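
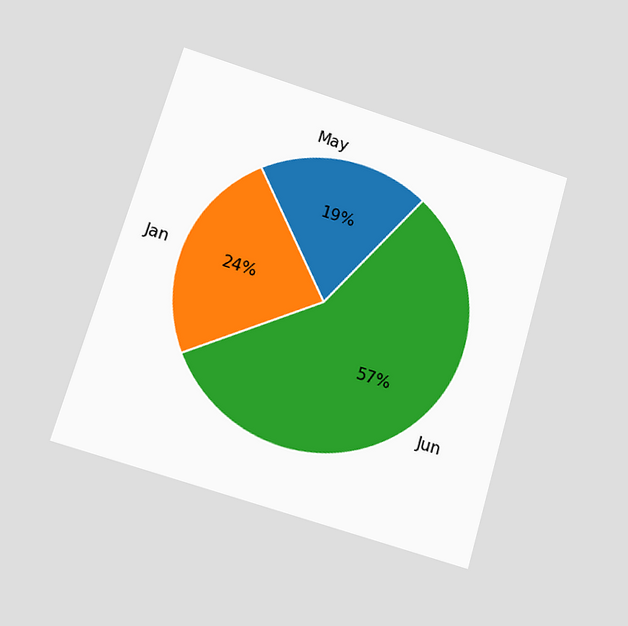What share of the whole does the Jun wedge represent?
57%

The chart is tilted about 16° clockwise and viewed slightly from below. The Jun slice takes up 57% of the pie.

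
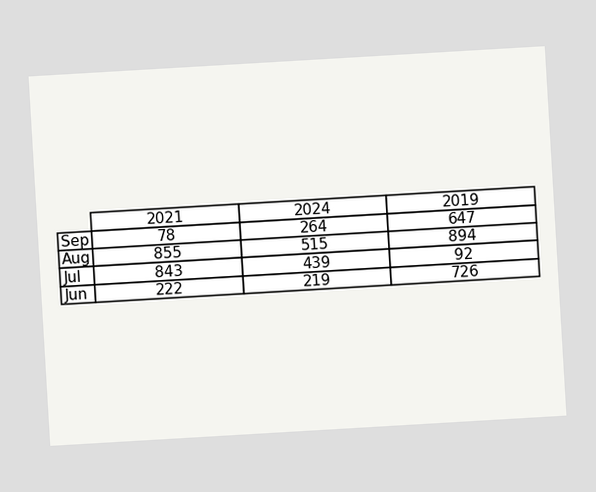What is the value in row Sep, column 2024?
264

The chart is tilted about 3° counter-clockwise. The (Sep, 2024) cell reads 264.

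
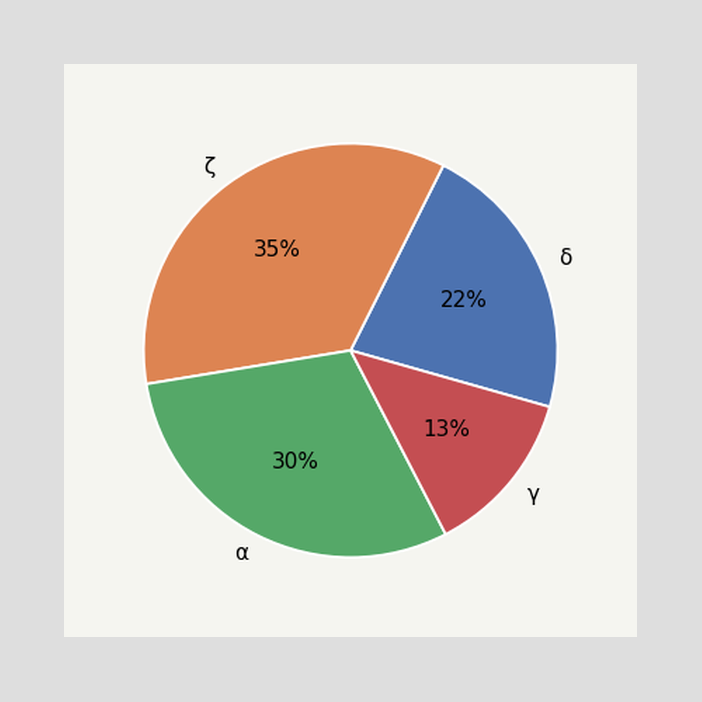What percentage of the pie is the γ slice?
The γ slice takes up 13% of the pie.

13%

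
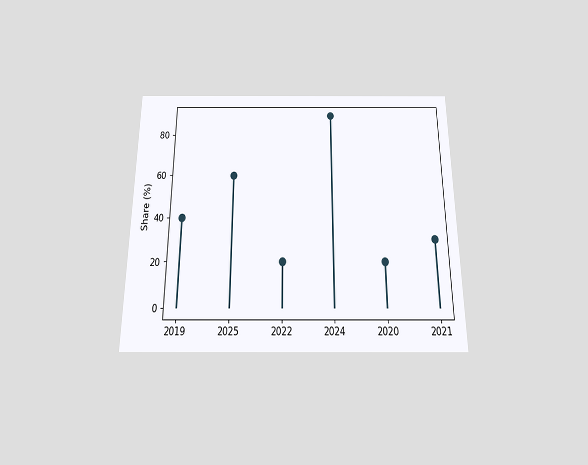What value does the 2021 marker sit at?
30%

The chart is viewed slightly from below. The 2021 marker sits at 30%.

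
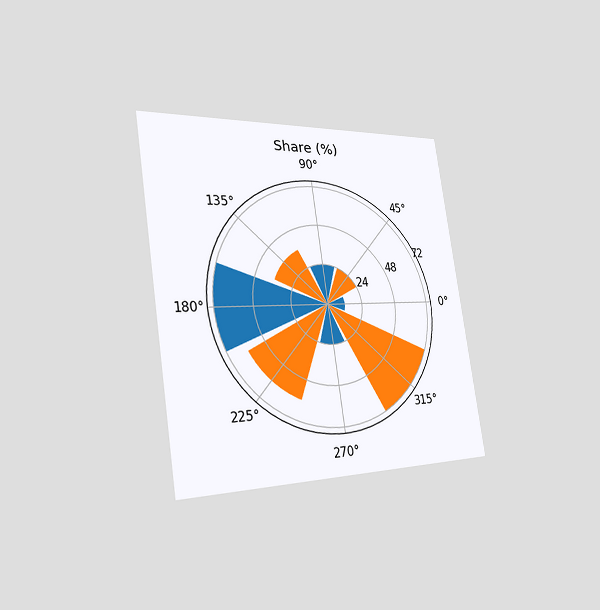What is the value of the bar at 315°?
The chart is tilted about 9° counter-clockwise and viewed slightly from the left. The bar at 315° reaches 72% on the radial axis.

72%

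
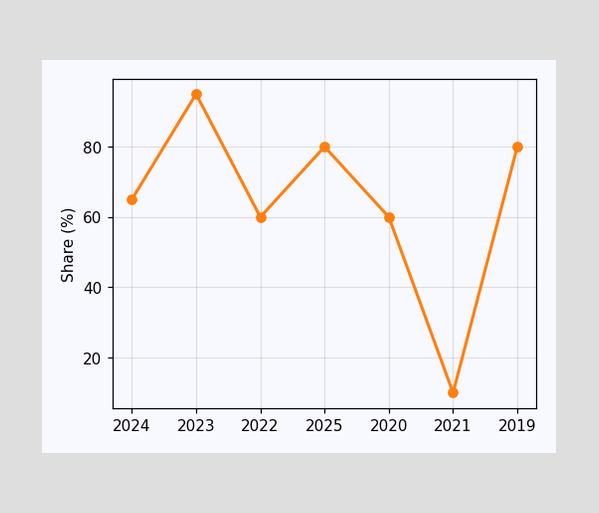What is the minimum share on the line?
The lowest point is at 2021, and reading across to the y-axis gives 10%.

10%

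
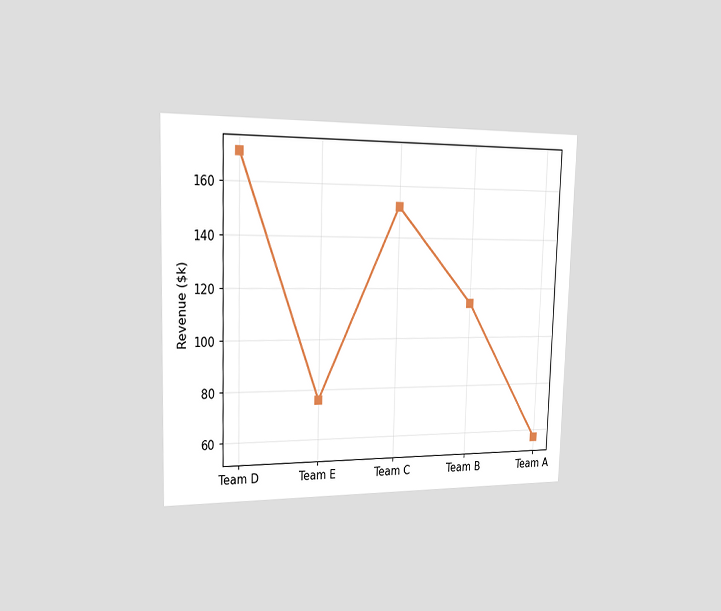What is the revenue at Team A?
$57k

The chart is viewed slightly from the left. At Team A, the line is at $57k.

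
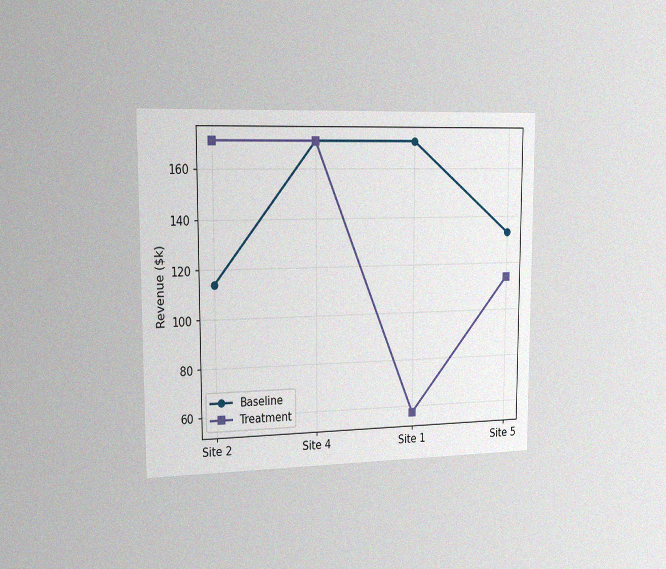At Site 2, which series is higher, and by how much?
Treatment, by $57k

The chart is viewed slightly from the left, with some photo noise. At Site 2, Treatment sits above the other line by $57k.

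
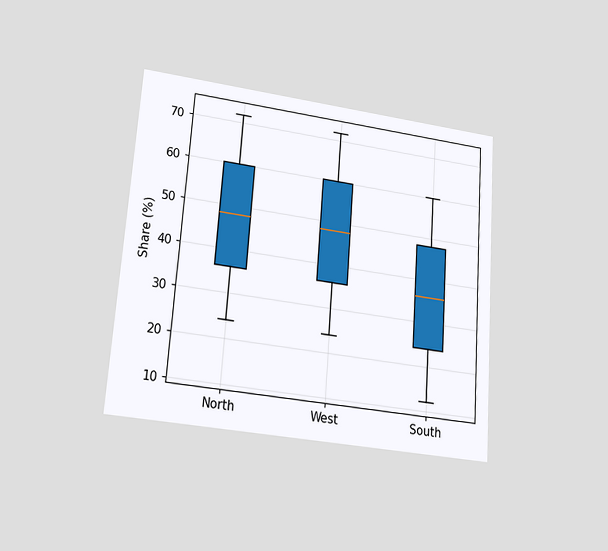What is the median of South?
The chart is tilted about 4° clockwise and viewed slightly from below. The median line in the South box sits at 36%.

36%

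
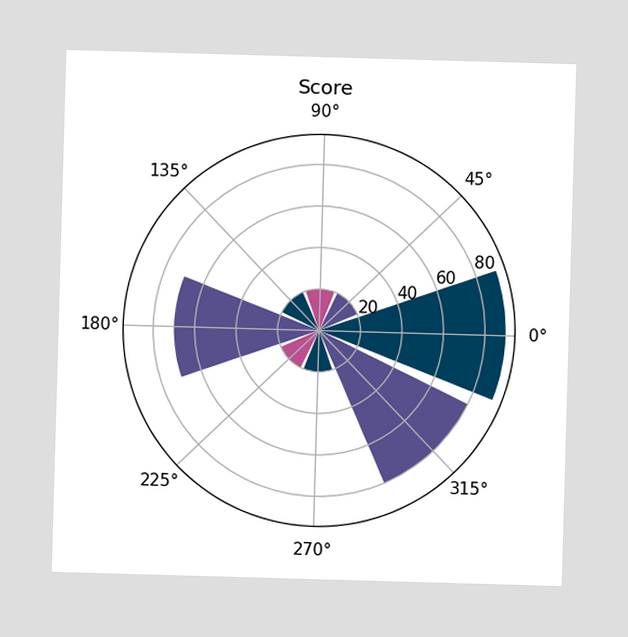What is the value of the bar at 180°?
70

The bar at 180° reaches 70 on the radial axis.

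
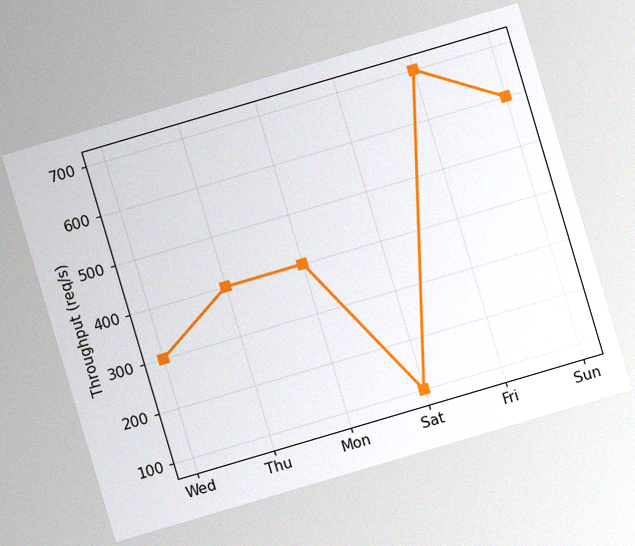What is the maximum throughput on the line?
700req/s

The chart is tilted about 16° counter-clockwise, with some photo noise. The highest point is at Fri, and reading across to the y-axis gives 700req/s.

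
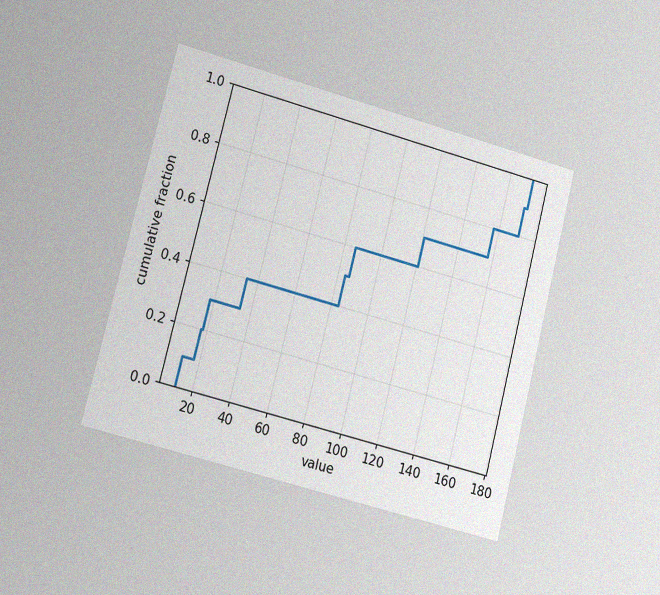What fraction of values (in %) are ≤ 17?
The chart is tilted about 14° clockwise and viewed slightly from the left, with some photo noise. At x=17 the ECDF step is at 20%.

20%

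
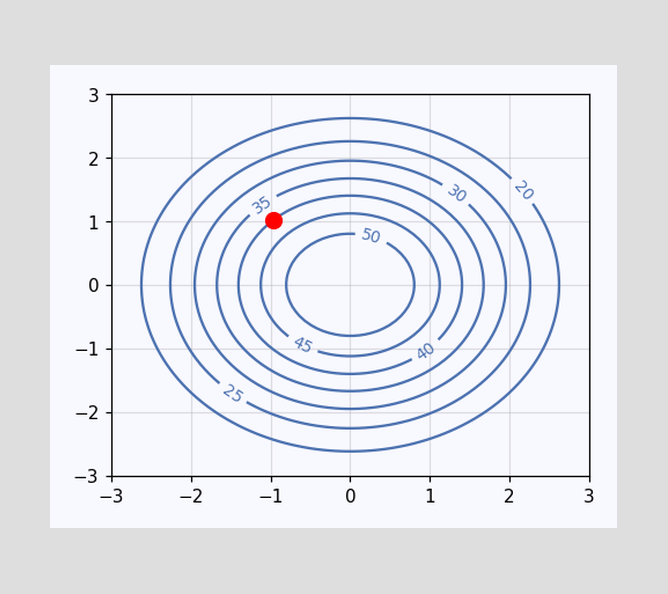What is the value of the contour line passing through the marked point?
The marked point sits on the contour labelled 40.

40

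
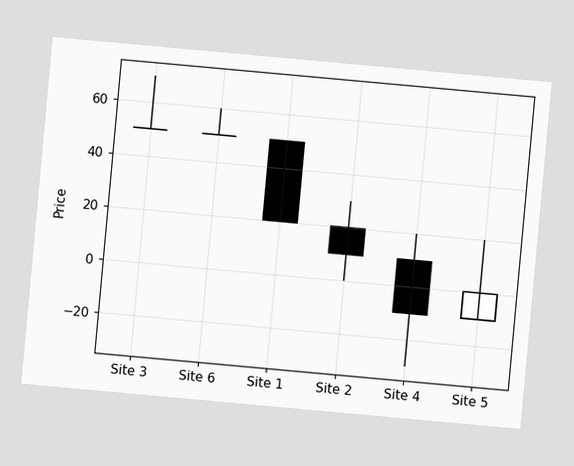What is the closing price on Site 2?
The chart is tilted about 5° clockwise. The Site 2 candle closes at 10.

10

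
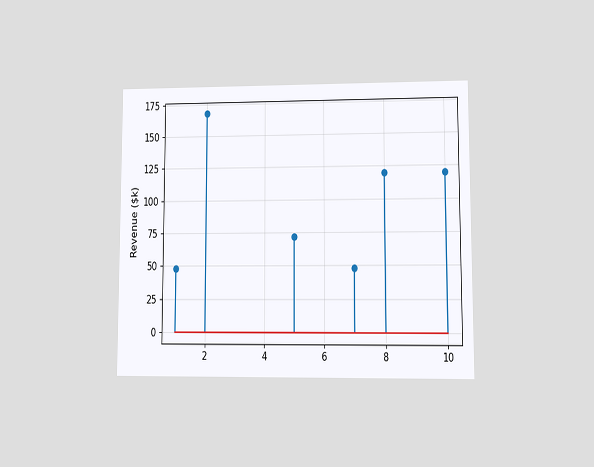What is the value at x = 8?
The chart is viewed at a slight angle. The stem at x=8 reaches $120k.

$120k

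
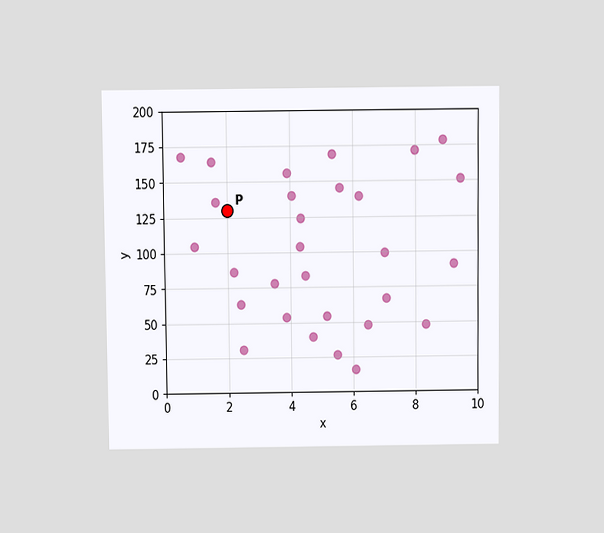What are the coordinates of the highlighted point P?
The chart is viewed slightly from above. Following the gridlines from P to each axis, P sits at (2, 130).

(2, 130)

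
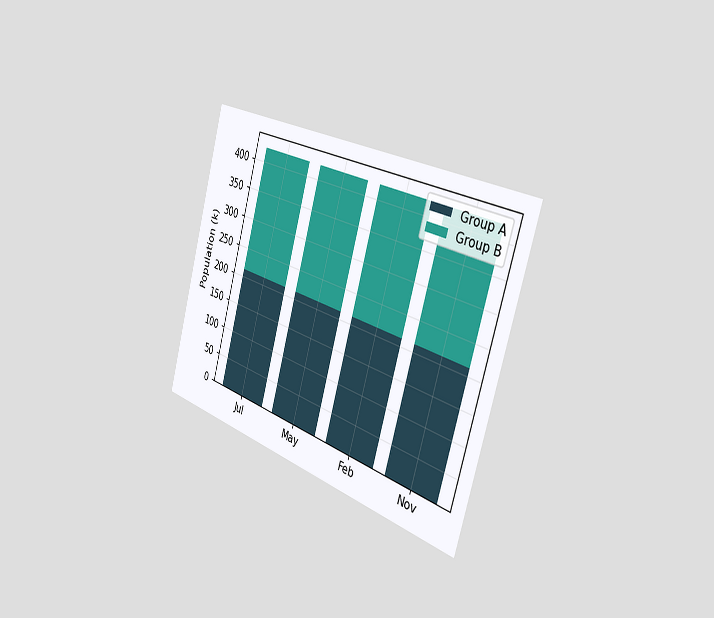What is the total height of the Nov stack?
424k

The chart is tilted about 16° clockwise and viewed slightly from the right. The Nov stack's top reaches 424k on the y-axis.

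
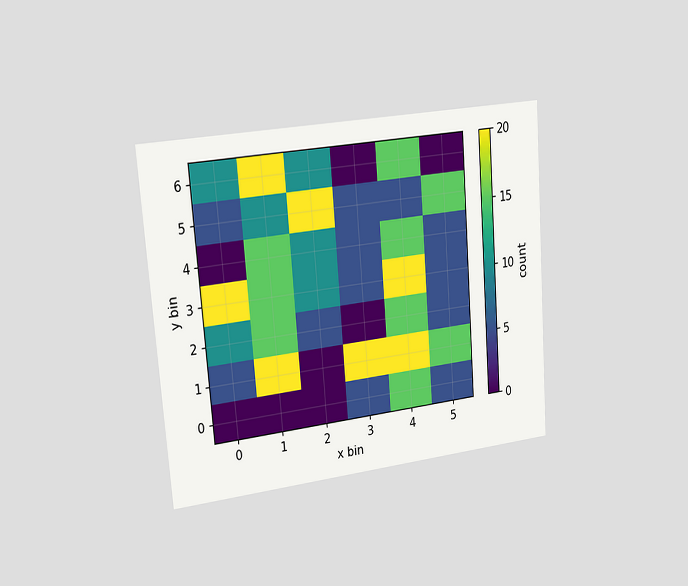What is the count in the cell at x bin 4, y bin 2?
15

The chart is tilted about 4° counter-clockwise and viewed slightly from the left. Matching the cell (4, 2) against the colorbar gives 15.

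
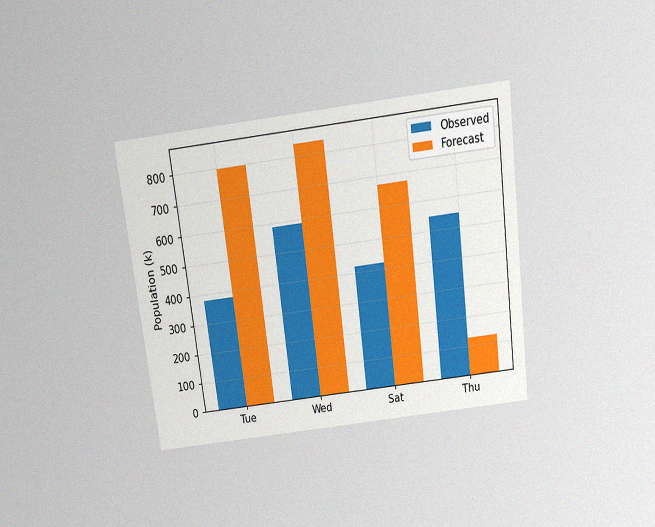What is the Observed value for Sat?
The chart is tilted about 7° counter-clockwise and viewed slightly from above, with some photo noise. The Observed bar at Sat reaches 420k on the y-axis.

420k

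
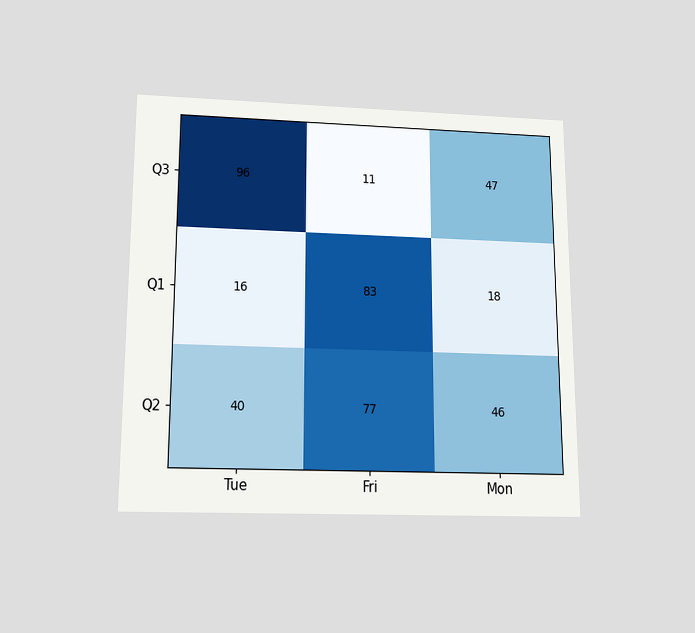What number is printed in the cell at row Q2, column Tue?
40

The chart is viewed slightly from below. The (Q2, Tue) cell reads 40.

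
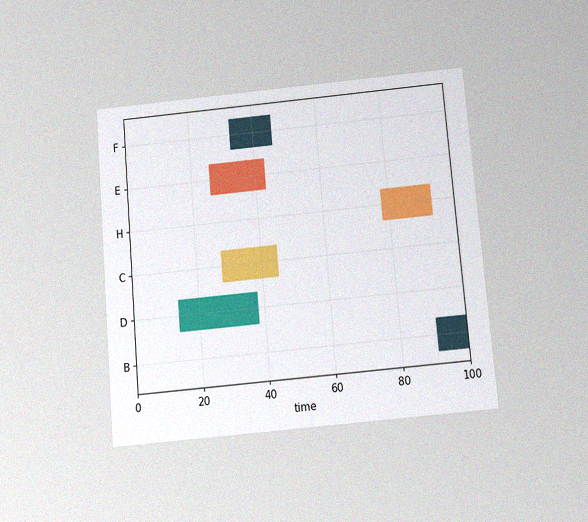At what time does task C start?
The chart is tilted about 5° counter-clockwise and viewed slightly from below, with some photo noise. The C bar begins at t=28.

28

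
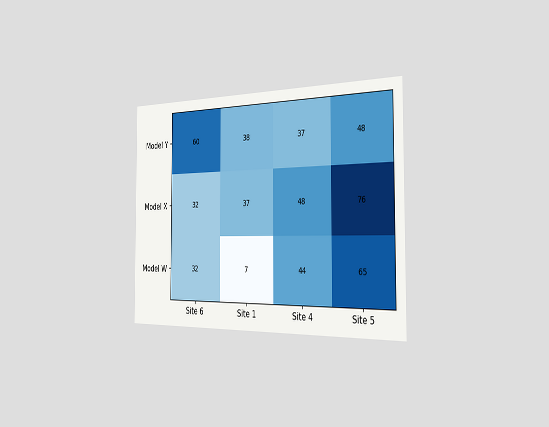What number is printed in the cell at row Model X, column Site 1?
37

The chart is viewed slightly from the right. The (Model X, Site 1) cell reads 37.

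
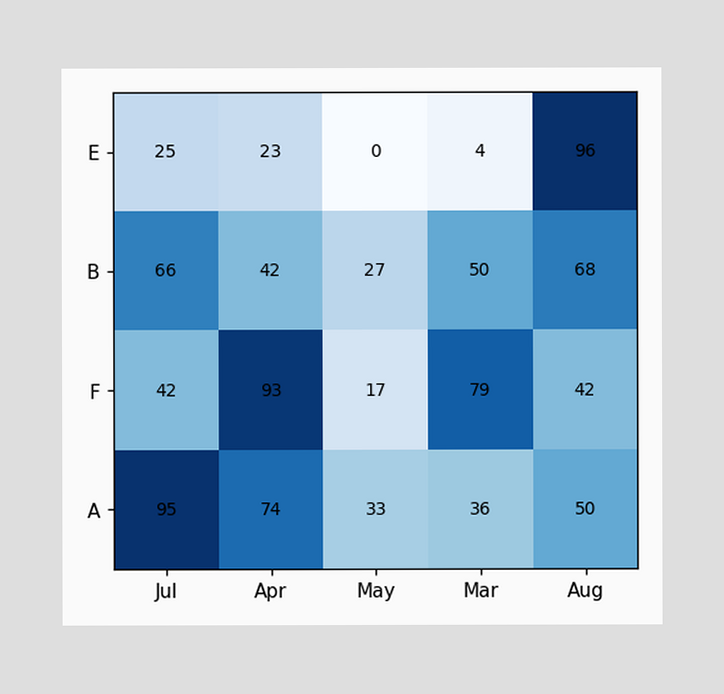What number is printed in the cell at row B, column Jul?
66

The (B, Jul) cell reads 66.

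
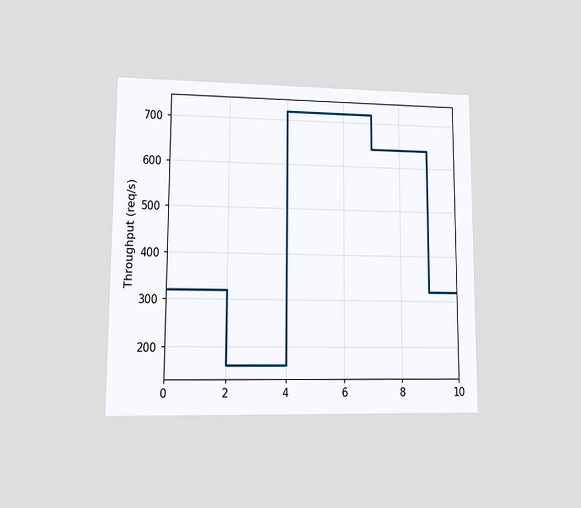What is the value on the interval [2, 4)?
160req/s

The chart is viewed at a slight angle. On [2, 4) the step sits at 160req/s.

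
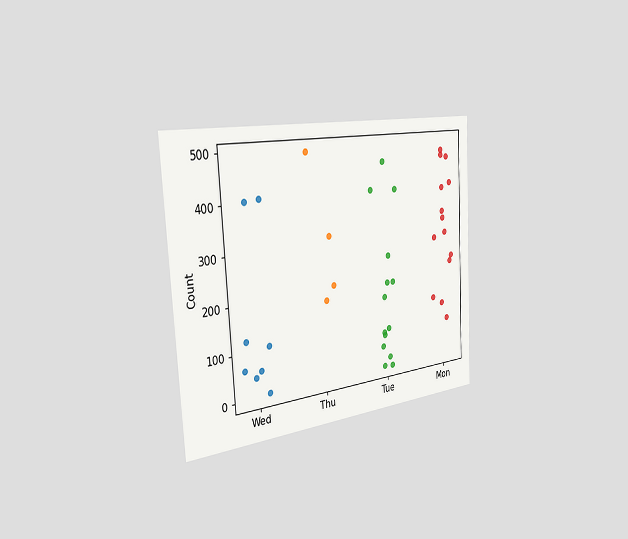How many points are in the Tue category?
14

The chart is tilted about 3° counter-clockwise and viewed slightly from the left. Counting the markers in the Tue column gives 14.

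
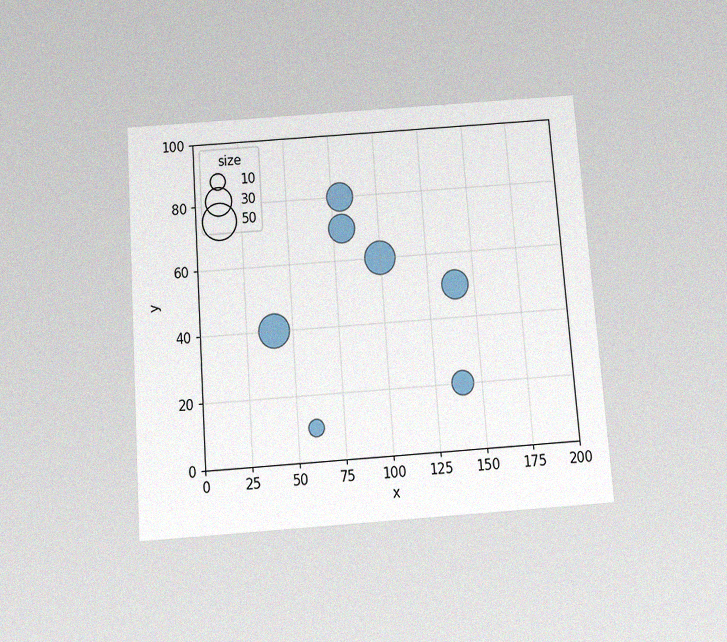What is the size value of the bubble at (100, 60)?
40

The chart is tilted about 4° counter-clockwise and viewed slightly from below, with some photo noise. Matching the bubble at (100, 60) against the size legend gives 40.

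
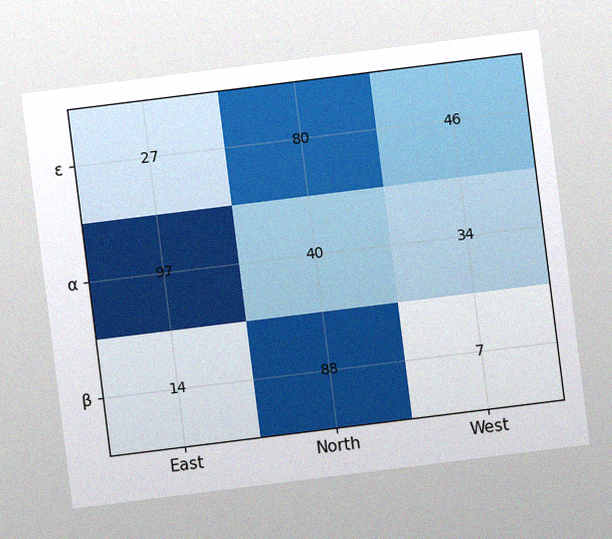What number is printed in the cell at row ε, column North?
80

The chart is tilted about 7° counter-clockwise, with some photo noise. The (ε, North) cell reads 80.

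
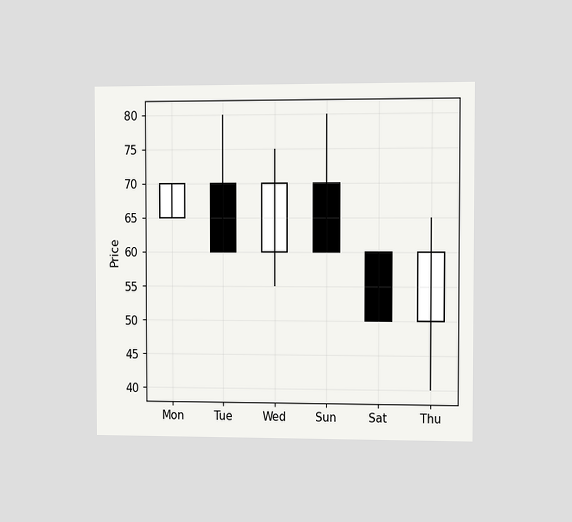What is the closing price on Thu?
60

The chart is viewed at a slight angle. The Thu candle closes at 60.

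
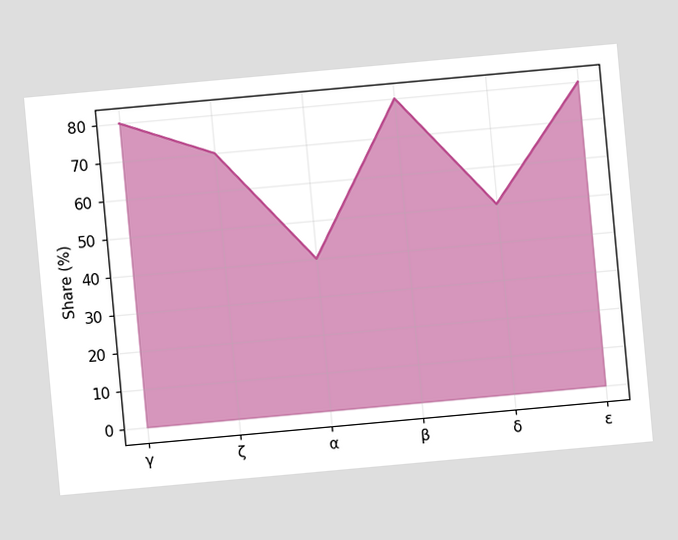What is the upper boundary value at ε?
The chart is tilted about 5° counter-clockwise. At ε the upper boundary is at 80%.

80%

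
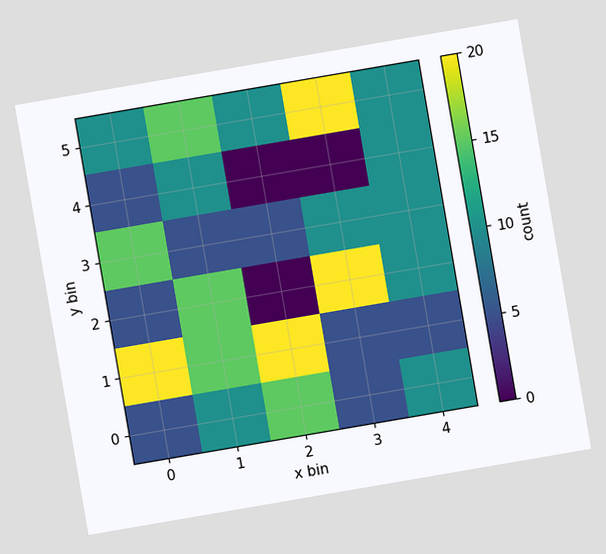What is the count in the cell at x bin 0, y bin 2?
5

The chart is tilted about 10° counter-clockwise. Matching the cell (0, 2) against the colorbar gives 5.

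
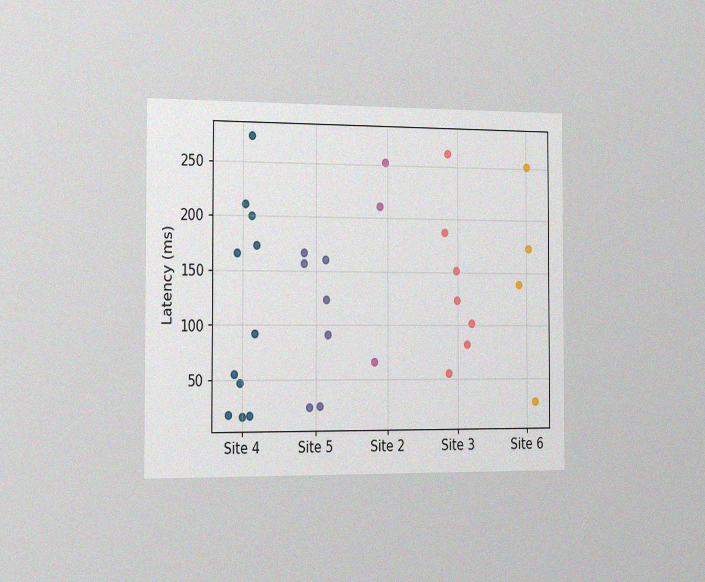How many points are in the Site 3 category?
The chart is viewed slightly from the left, with some photo noise. Counting the markers in the Site 3 column gives 7.

7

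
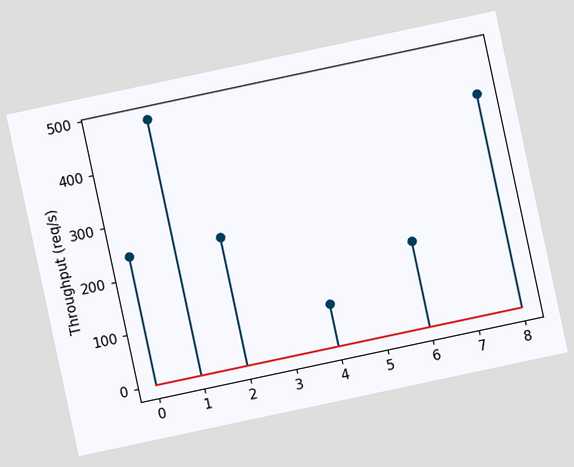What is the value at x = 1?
480req/s

The chart is tilted about 12° counter-clockwise. The stem at x=1 reaches 480req/s.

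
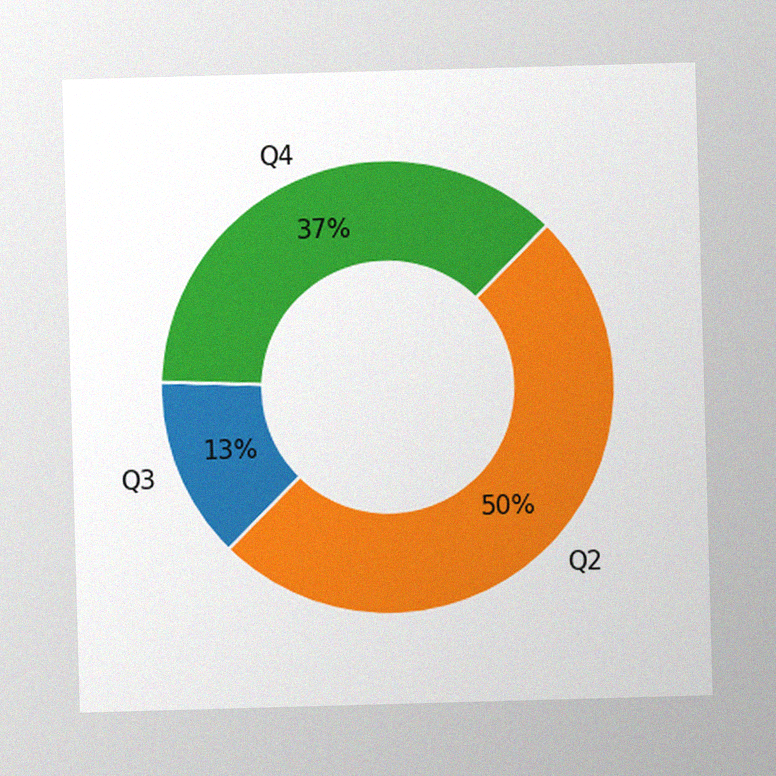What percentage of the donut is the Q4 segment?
37%

The image has some photo noise and uneven lighting. The Q4 segment takes up 37% of the ring.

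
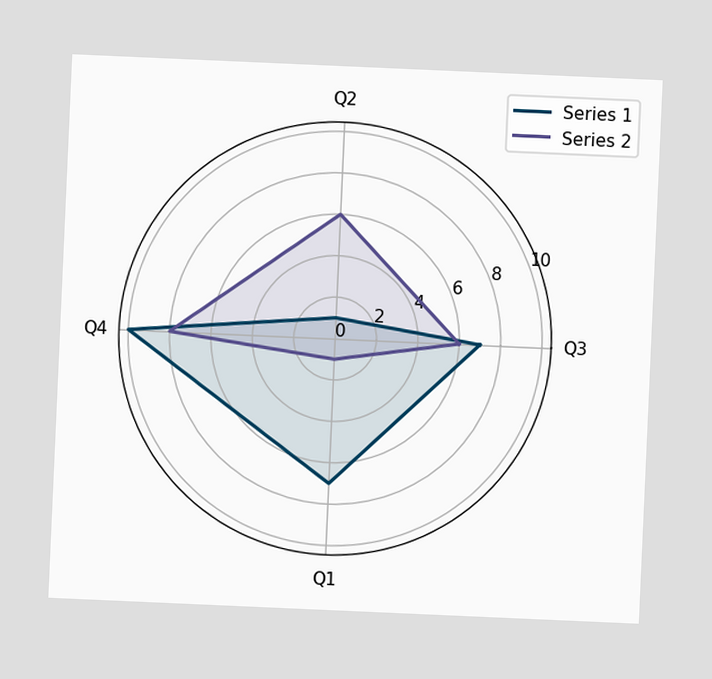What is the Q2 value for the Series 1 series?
1

The chart is tilted about 3° clockwise. On the Q2 axis, Series 1 reaches 1.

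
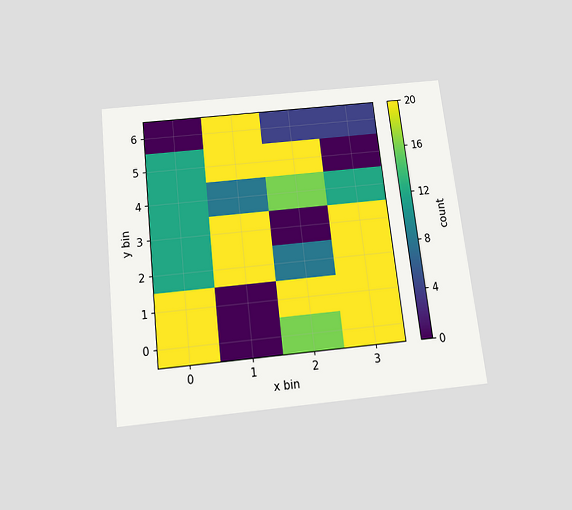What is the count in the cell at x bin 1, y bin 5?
20

The chart is tilted about 6° counter-clockwise and viewed slightly from below. Matching the cell (1, 5) against the colorbar gives 20.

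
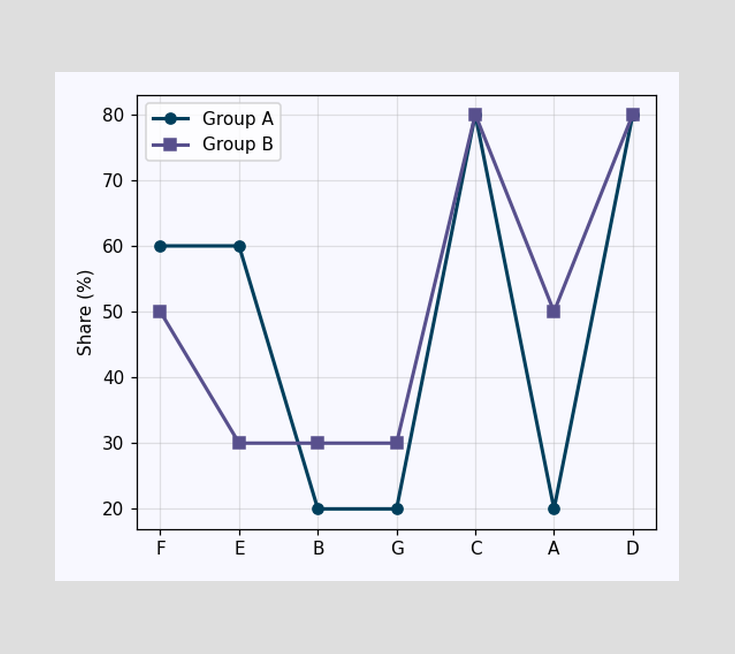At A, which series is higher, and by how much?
Group B, by 30%

At A, Group B sits above the other line by 30%.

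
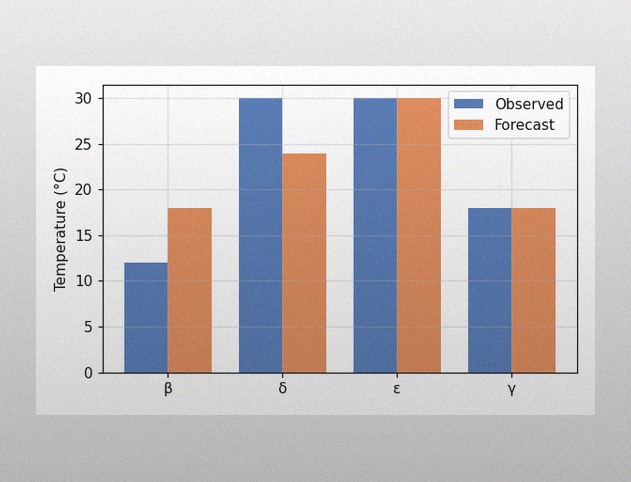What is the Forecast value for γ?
The image has some photo noise and uneven lighting. The Forecast bar at γ reaches 18°C on the y-axis.

18°C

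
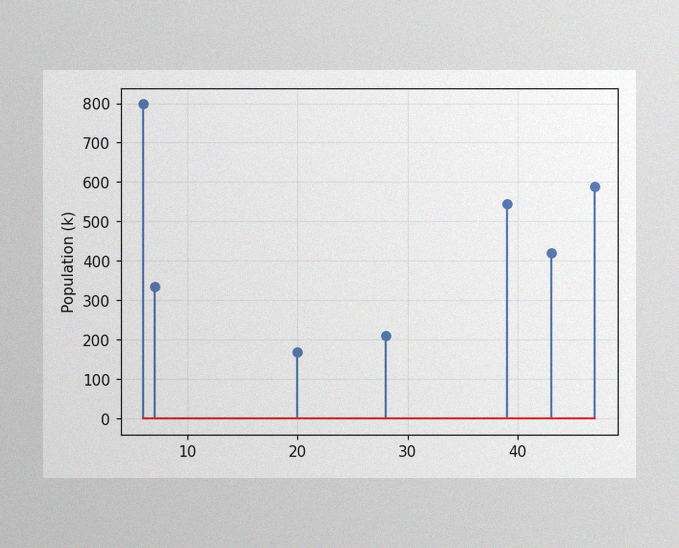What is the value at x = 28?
The image has some photo noise and uneven lighting. The stem at x=28 reaches 210k.

210k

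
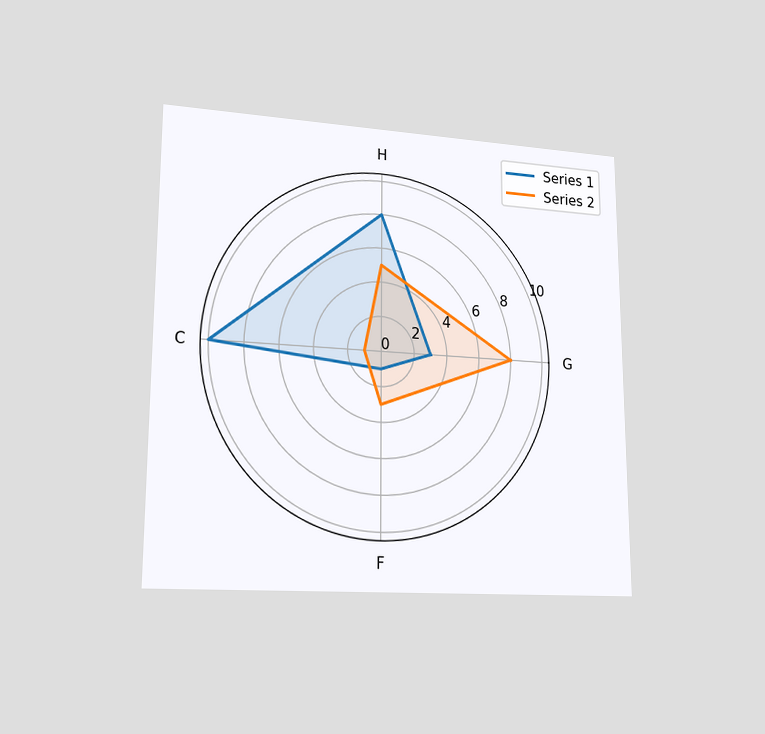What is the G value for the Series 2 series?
8

The chart is viewed at a slight angle. On the G axis, Series 2 reaches 8.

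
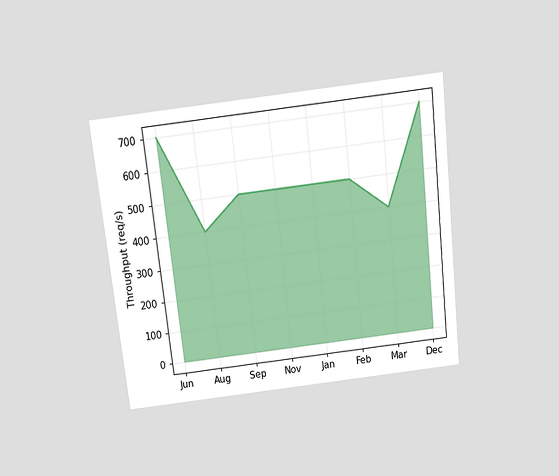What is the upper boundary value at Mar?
400req/s

The chart is tilted about 6° counter-clockwise and viewed slightly from above. At Mar the upper boundary is at 400req/s.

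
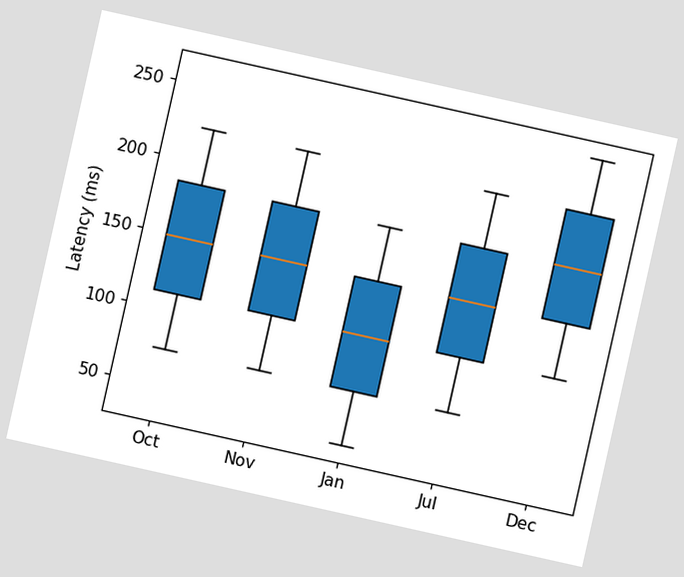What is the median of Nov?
148ms

The chart is tilted about 13° clockwise. The median line in the Nov box sits at 148ms.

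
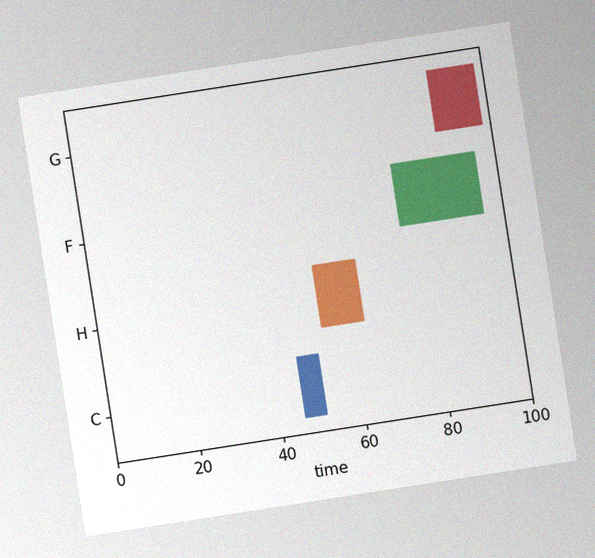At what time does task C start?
46

The chart is tilted about 9° counter-clockwise, with some photo noise. The C bar begins at t=46.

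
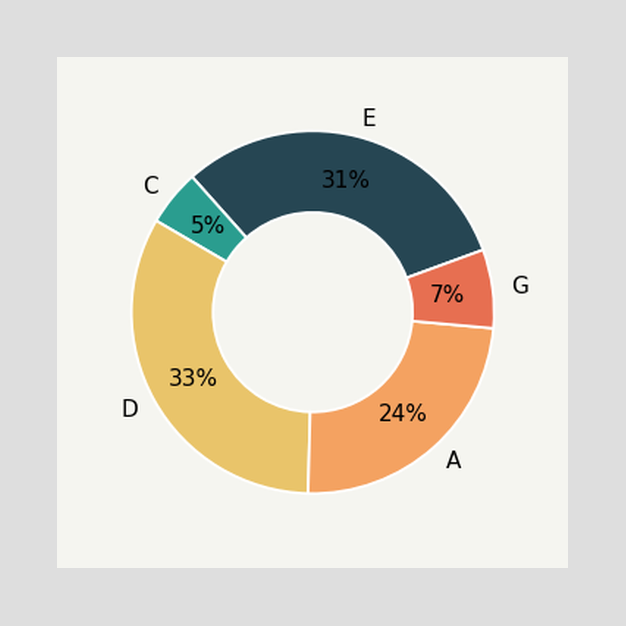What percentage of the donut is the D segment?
33%

The D segment takes up 33% of the ring.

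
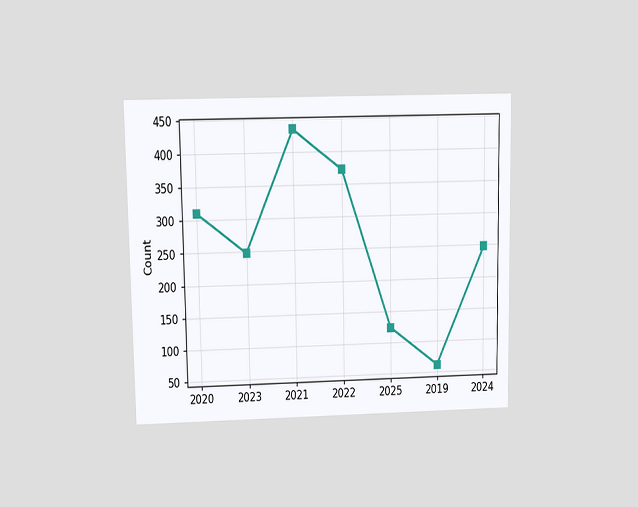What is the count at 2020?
310

The chart is viewed at a slight angle. At 2020, the line is at 310.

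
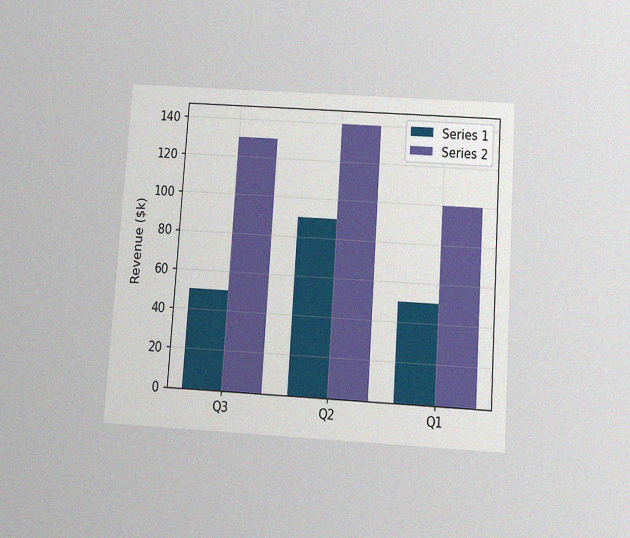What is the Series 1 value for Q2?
The chart is tilted about 4° clockwise and viewed slightly from below, with some photo noise. The Series 1 bar at Q2 reaches $90k on the y-axis.

$90k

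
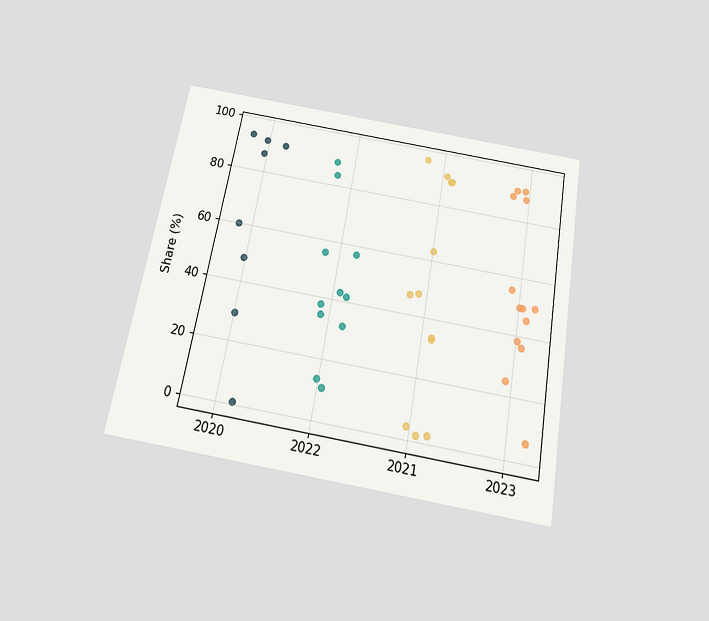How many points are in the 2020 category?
8

The chart is tilted about 10° clockwise and viewed slightly from below. Counting the markers in the 2020 column gives 8.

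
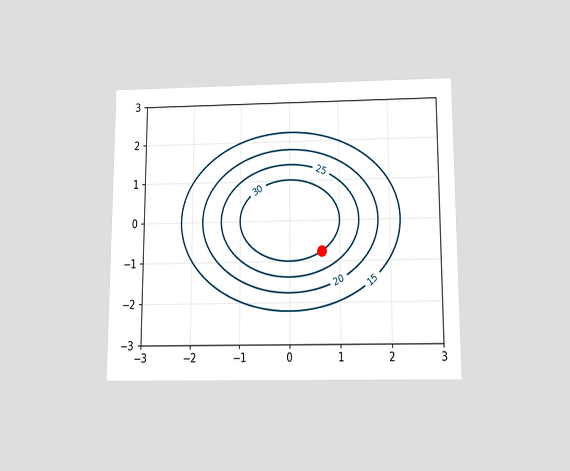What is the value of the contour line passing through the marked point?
The chart is viewed slightly from below. The marked point sits on the contour labelled 30.

30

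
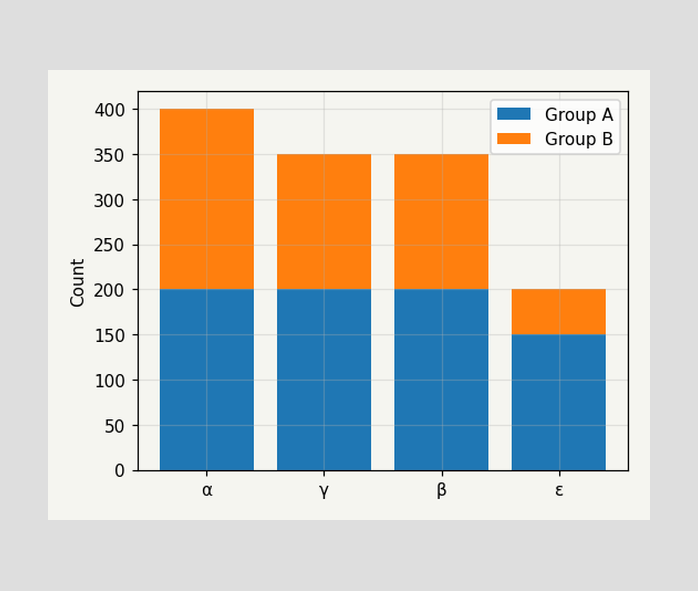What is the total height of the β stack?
The β stack's top reaches 350 on the y-axis.

350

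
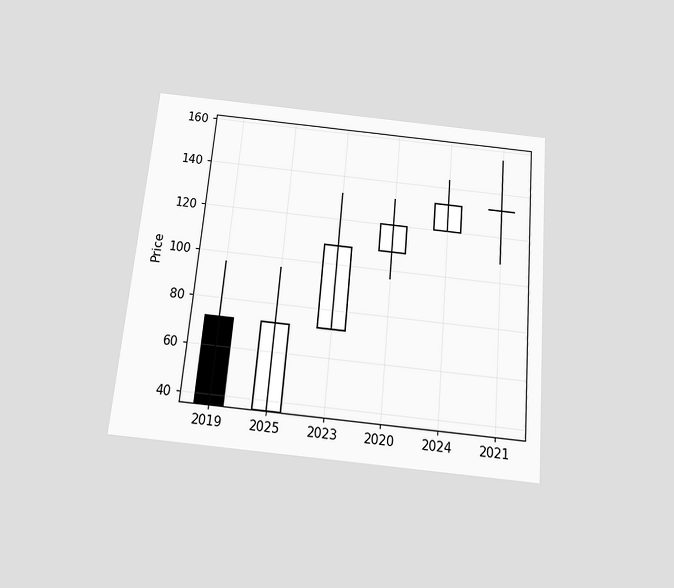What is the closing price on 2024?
132

The chart is tilted about 5° clockwise and viewed slightly from below. The 2024 candle closes at 132.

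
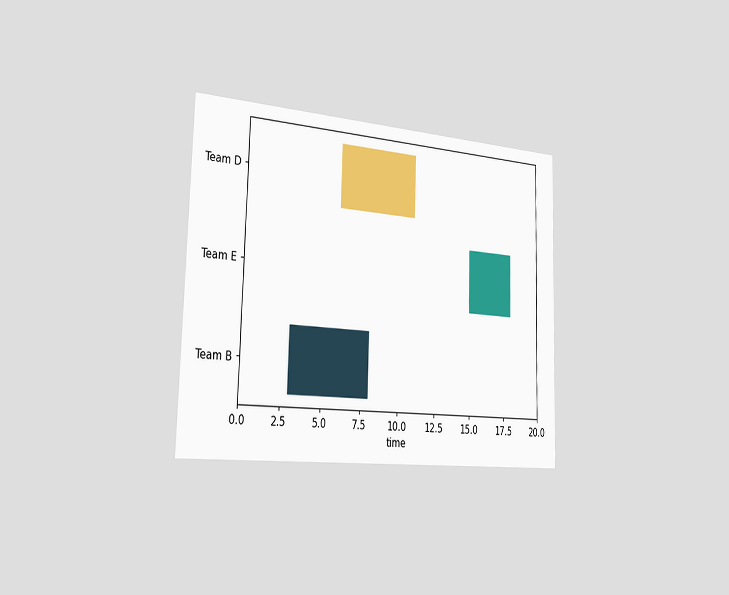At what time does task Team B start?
The chart is viewed slightly from the left. The Team B bar begins at t=3.

3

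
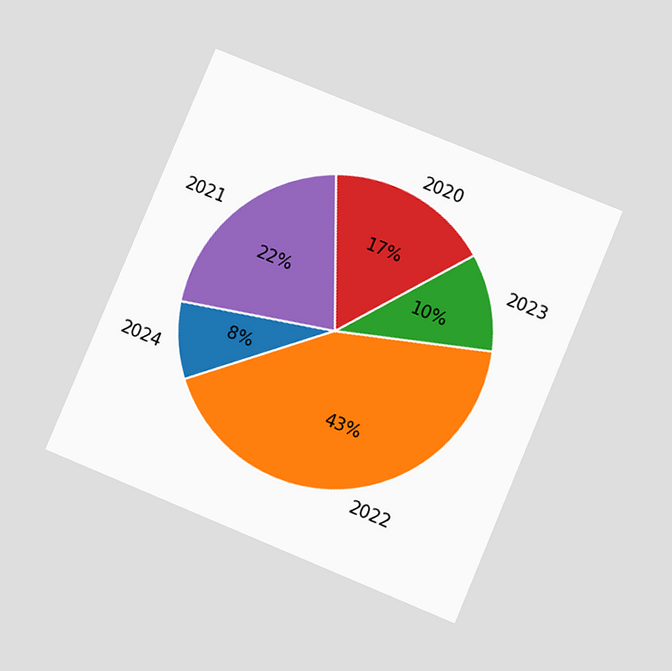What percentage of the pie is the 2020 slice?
The chart is tilted about 23° clockwise and viewed at a slight angle. The 2020 slice takes up 17% of the pie.

17%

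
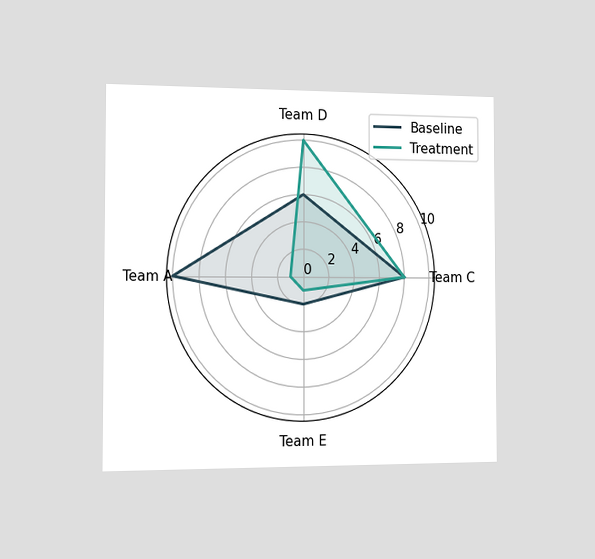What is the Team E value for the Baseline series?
2

The chart is viewed slightly from the left. On the Team E axis, Baseline reaches 2.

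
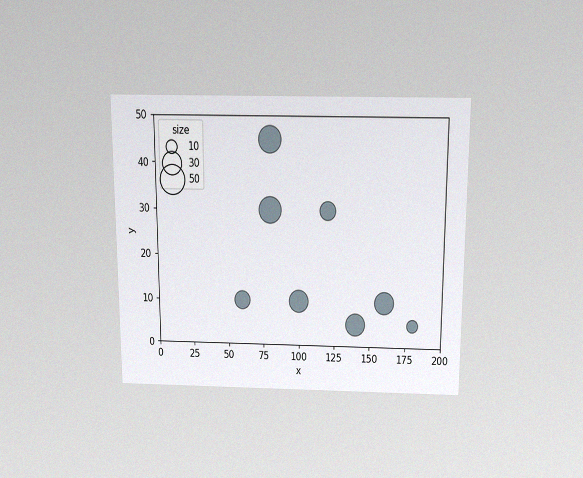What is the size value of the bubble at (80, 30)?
40

The chart is viewed slightly from above, with some photo noise. Matching the bubble at (80, 30) against the size legend gives 40.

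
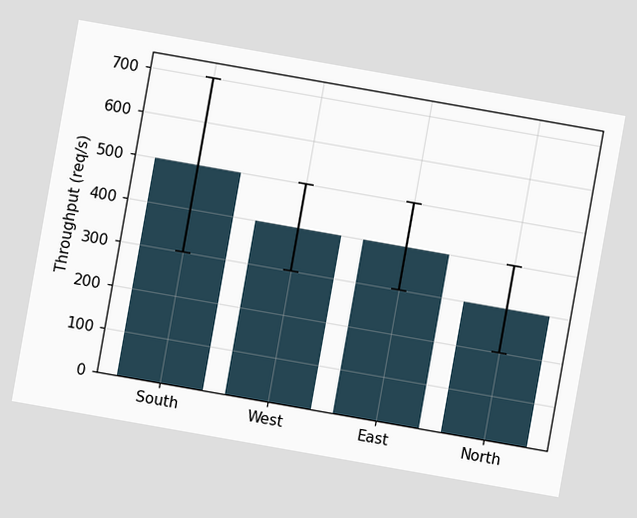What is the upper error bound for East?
500req/s

The chart is tilted about 10° clockwise. The East bar's upper whisker reaches 500req/s.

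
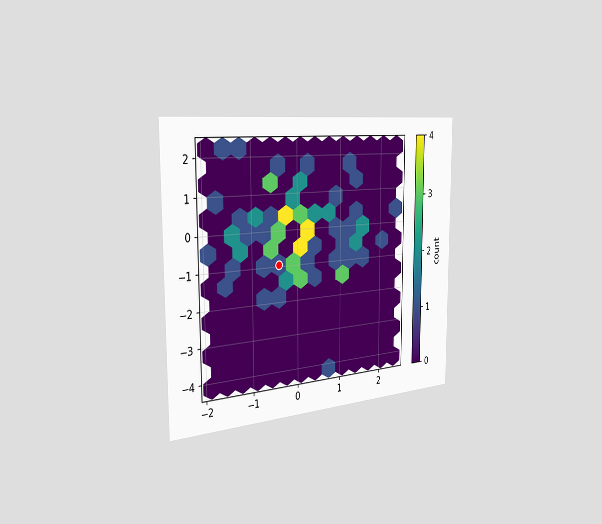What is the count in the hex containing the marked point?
The chart is viewed slightly from the left. The marked hex reads 1 on the colorbar.

1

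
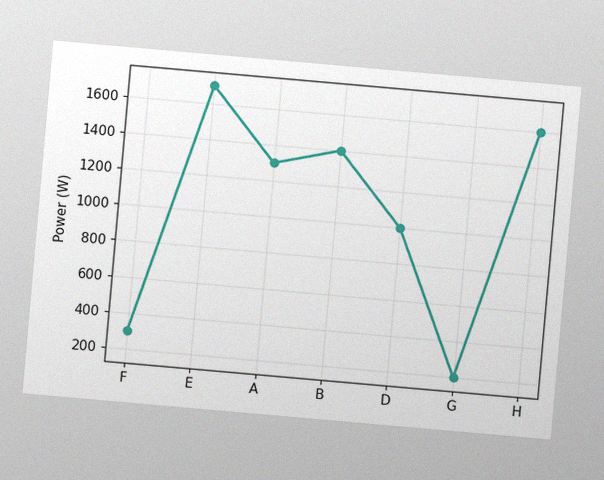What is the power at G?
200W

The chart is tilted about 5° clockwise, with some photo noise. At G, the line is at 200W.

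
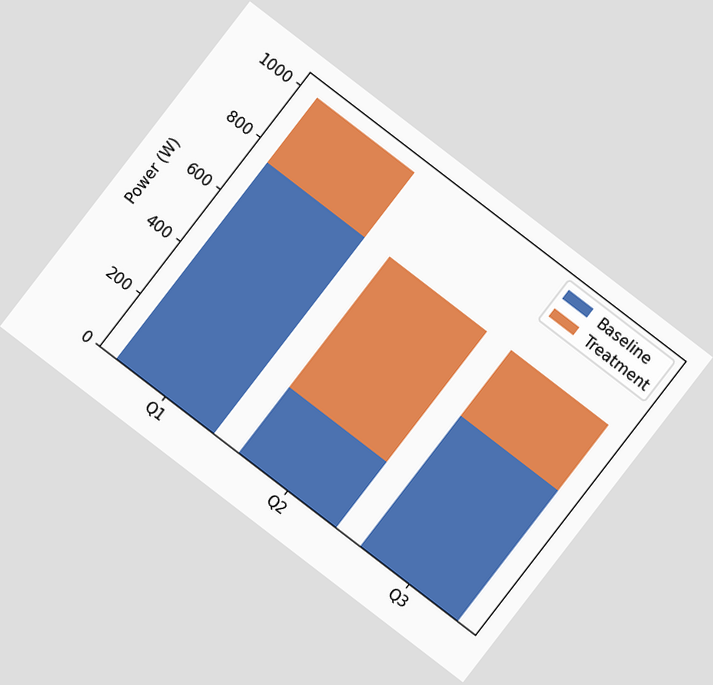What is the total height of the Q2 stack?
750W

The chart is tilted about 38° clockwise. The Q2 stack's top reaches 750W on the y-axis.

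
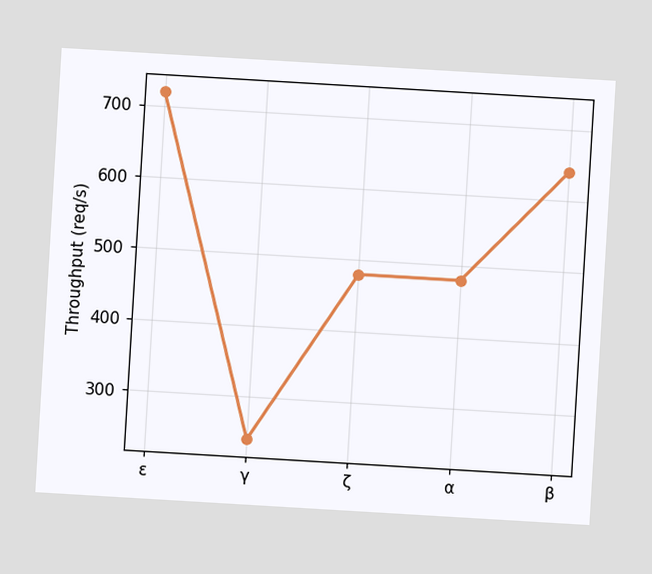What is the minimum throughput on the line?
240req/s

The chart is tilted about 3° clockwise. The lowest point is at γ, and reading across to the y-axis gives 240req/s.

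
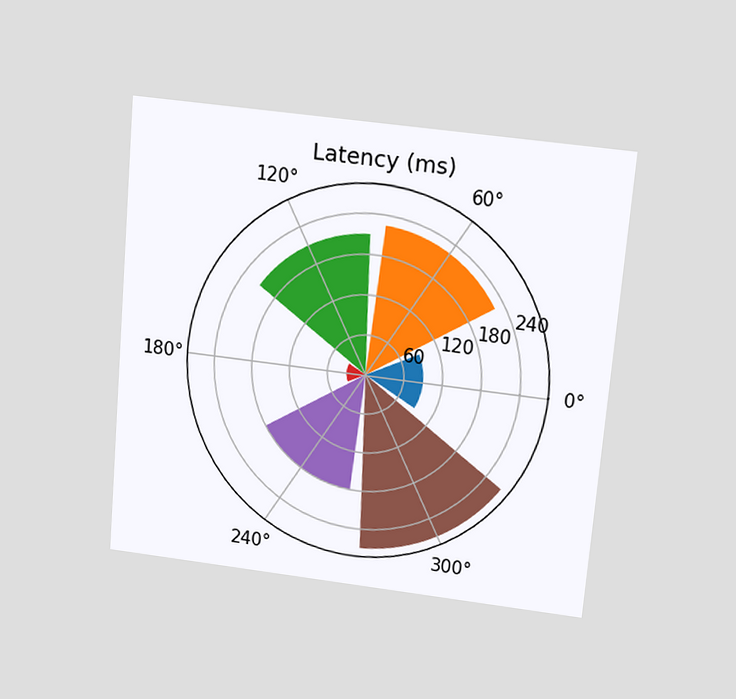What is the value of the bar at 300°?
270ms

The chart is tilted about 5° clockwise and viewed slightly from above. The bar at 300° reaches 270ms on the radial axis.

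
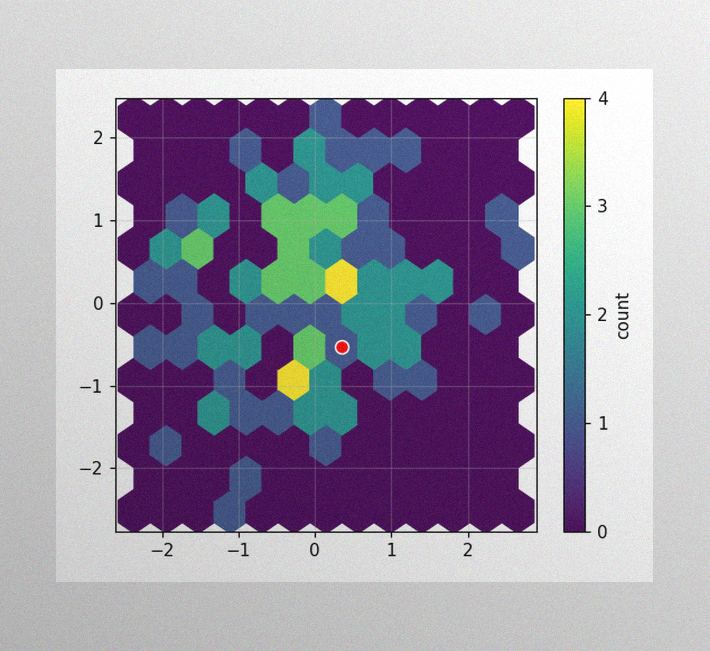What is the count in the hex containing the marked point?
The image has some photo noise and uneven lighting. The marked hex reads 1 on the colorbar.

1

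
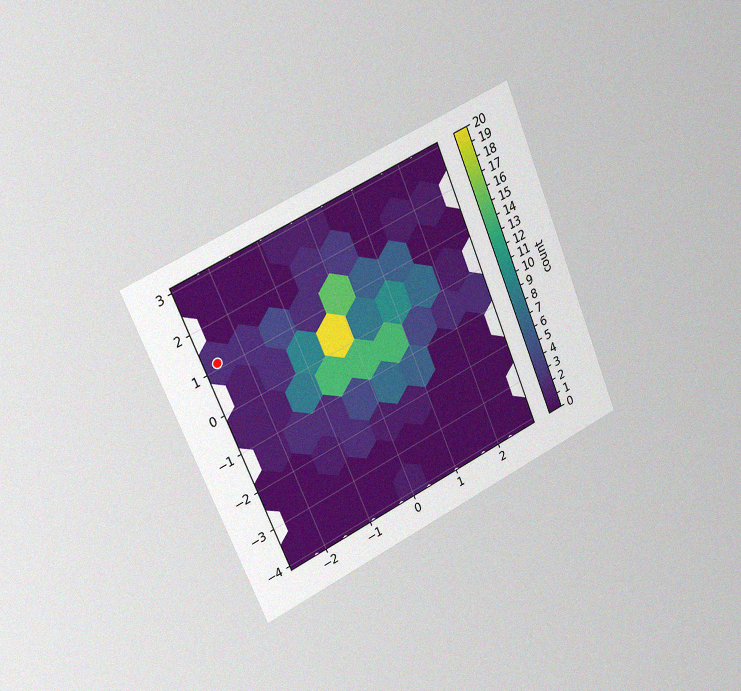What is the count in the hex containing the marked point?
The chart is tilted about 22° counter-clockwise and viewed slightly from the left, with some photo noise. The marked hex reads 2 on the colorbar.

2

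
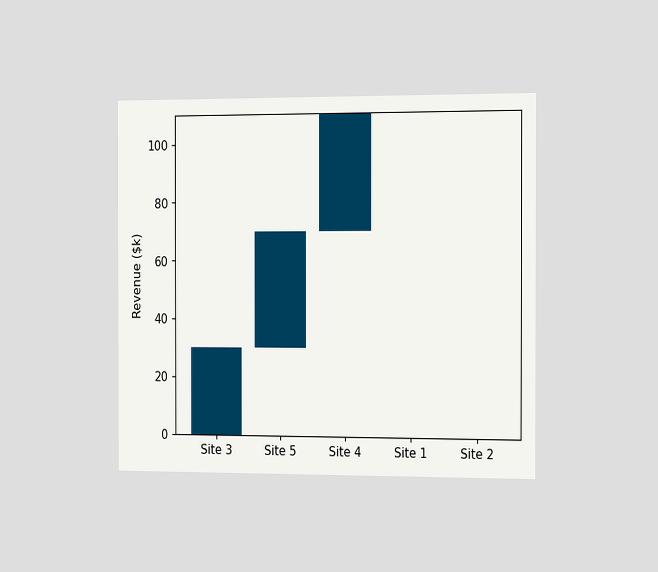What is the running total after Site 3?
$30k

The chart is viewed slightly from the right. After Site 3 the running total reaches $30k.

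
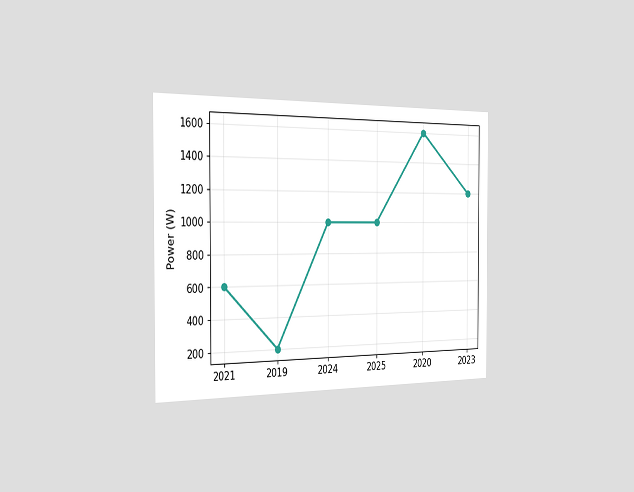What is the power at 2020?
The chart is viewed slightly from the left. At 2020, the line is at 1600W.

1600W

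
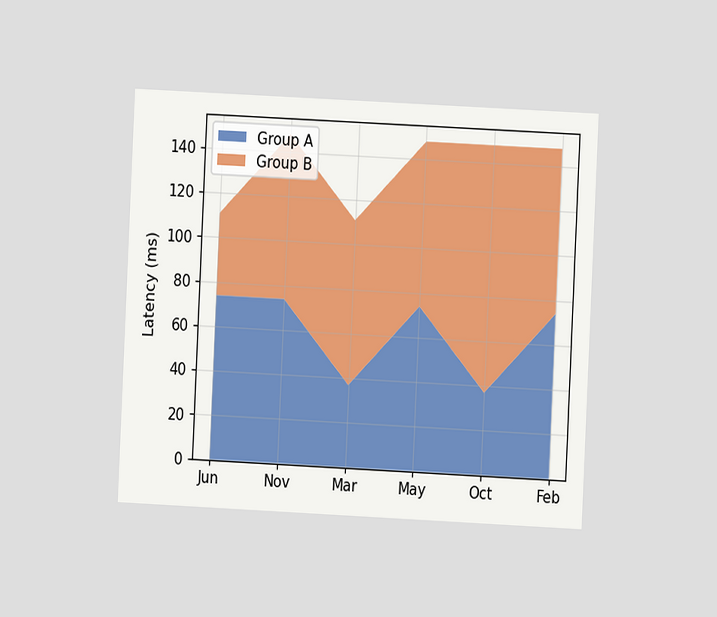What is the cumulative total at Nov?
148ms

The chart is tilted about 3° clockwise and viewed at a slight angle. The stacked total at Nov reaches 148ms.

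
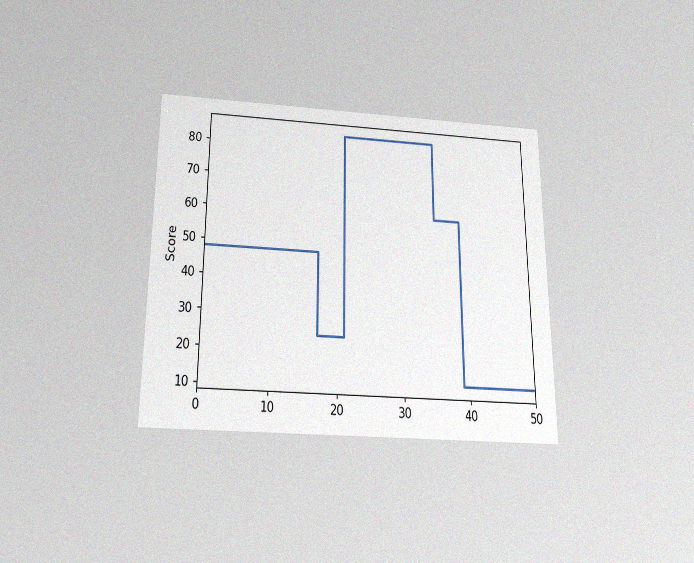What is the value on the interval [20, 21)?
24

The chart is viewed slightly from below, with some photo noise. On [20, 21) the step sits at 24.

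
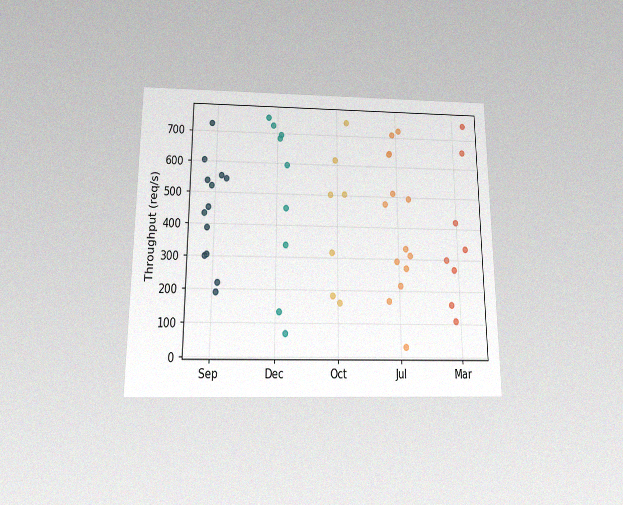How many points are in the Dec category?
The chart is viewed slightly from below, with some photo noise. Counting the markers in the Dec column gives 9.

9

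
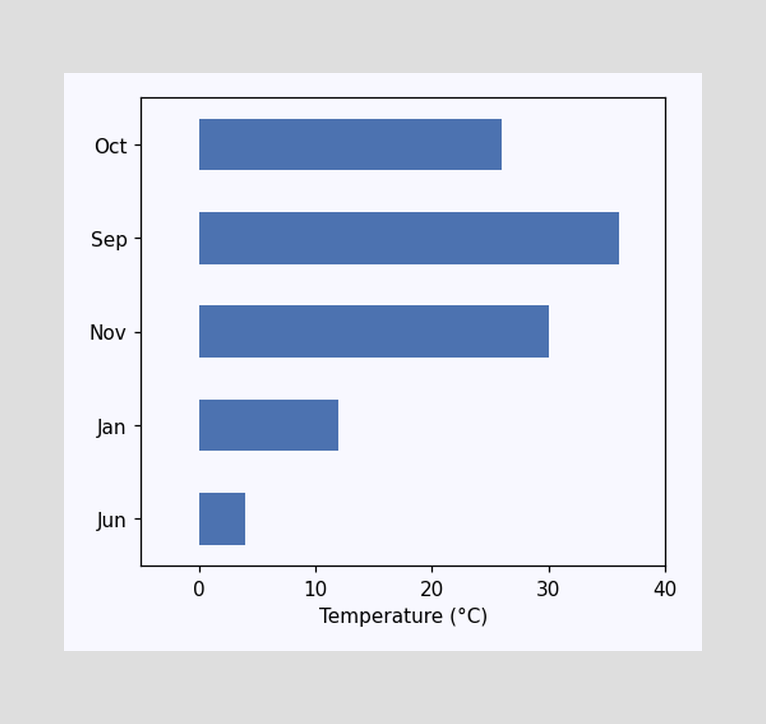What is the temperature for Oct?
26°C

Reading along the chart's x-axis, the Oct bar reaches 26°C.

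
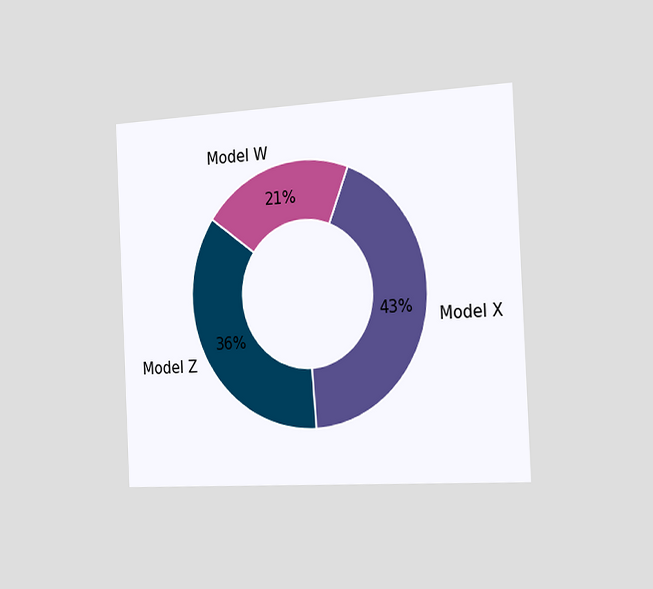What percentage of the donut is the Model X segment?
43%

The chart is tilted about 3° counter-clockwise and viewed slightly from the right. The Model X segment takes up 43% of the ring.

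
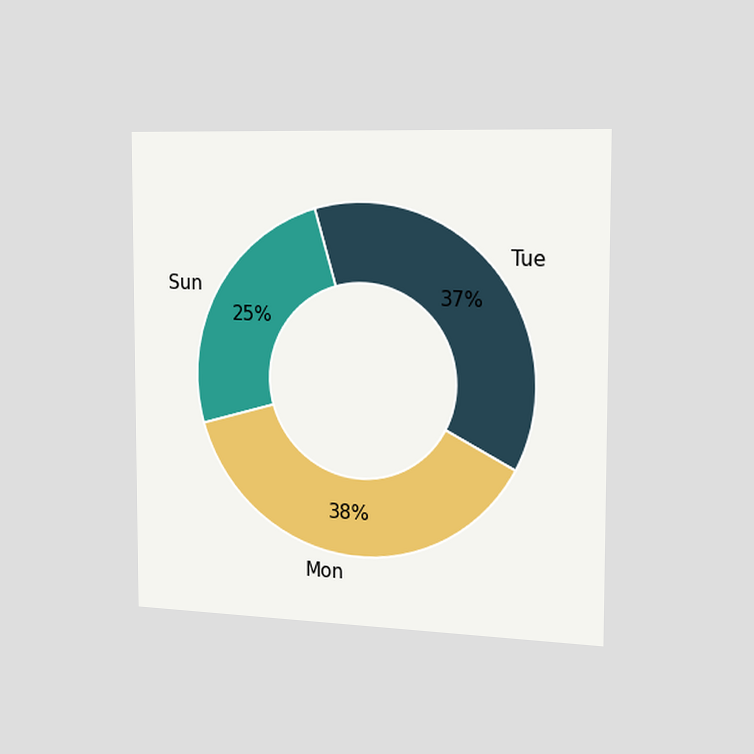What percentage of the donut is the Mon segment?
38%

The chart is viewed slightly from the right. The Mon segment takes up 38% of the ring.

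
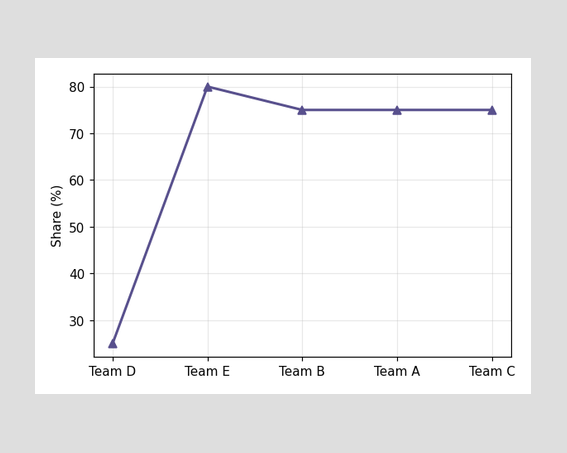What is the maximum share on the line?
80%

The highest point is at Team E, and reading across to the y-axis gives 80%.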